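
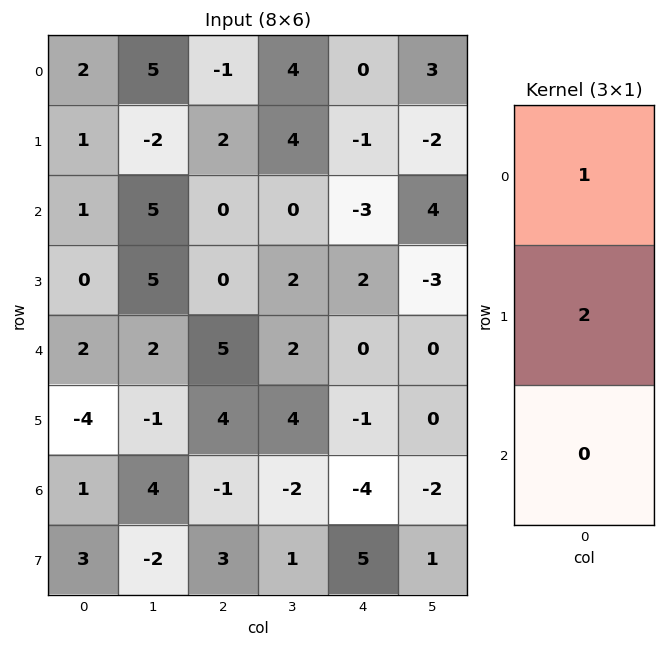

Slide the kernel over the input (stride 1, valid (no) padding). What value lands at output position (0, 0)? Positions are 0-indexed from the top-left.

The receptive field on the input at this output position is [2 / 1 / 1]. Elementwise product with the kernel and sum: 2·1 + 1·2.

4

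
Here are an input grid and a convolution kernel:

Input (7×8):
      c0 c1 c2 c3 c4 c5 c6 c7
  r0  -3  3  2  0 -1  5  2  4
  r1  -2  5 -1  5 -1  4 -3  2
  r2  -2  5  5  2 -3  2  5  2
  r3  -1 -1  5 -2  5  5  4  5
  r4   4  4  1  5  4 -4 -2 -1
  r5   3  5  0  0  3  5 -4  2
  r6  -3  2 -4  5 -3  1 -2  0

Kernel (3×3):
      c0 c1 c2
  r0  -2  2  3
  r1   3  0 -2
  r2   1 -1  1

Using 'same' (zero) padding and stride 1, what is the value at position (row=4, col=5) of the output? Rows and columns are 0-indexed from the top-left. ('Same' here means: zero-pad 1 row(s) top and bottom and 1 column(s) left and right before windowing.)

22

The receptive field on the zero-padded input at this output position is [5 5 4 / 4 -4 -2 / 3 5 -4]. Elementwise product with the kernel and sum: 5·-2 + 5·2 + 4·3 + 4·3 + -2·-2 + 3·1 + 5·-1 + -4·1.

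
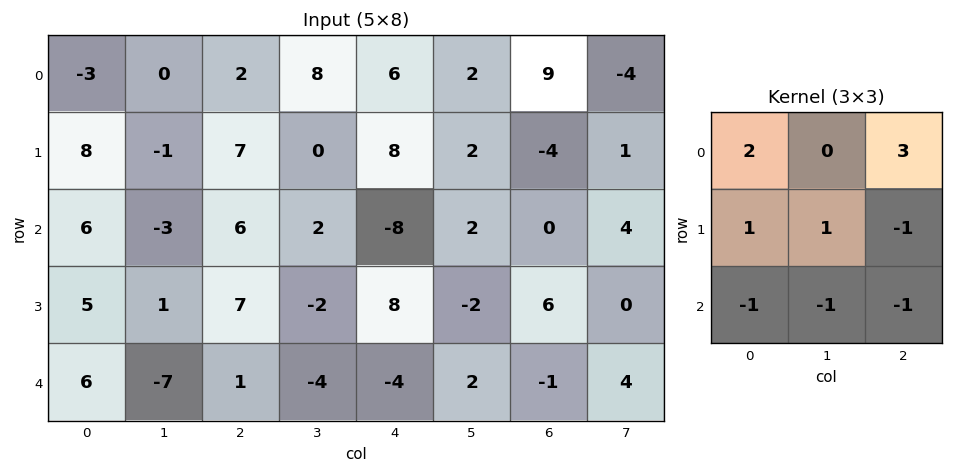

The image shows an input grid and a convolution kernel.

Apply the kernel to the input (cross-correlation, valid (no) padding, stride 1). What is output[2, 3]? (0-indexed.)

The receptive field on the input at this output position is [2 -8 2 / -2 8 -2 / -4 -4 2]. Elementwise product with the kernel and sum: 2·2 + 2·3 + -2·1 + 8·1 + -2·-1 + -4·-1 + -4·-1 + 2·-1.

24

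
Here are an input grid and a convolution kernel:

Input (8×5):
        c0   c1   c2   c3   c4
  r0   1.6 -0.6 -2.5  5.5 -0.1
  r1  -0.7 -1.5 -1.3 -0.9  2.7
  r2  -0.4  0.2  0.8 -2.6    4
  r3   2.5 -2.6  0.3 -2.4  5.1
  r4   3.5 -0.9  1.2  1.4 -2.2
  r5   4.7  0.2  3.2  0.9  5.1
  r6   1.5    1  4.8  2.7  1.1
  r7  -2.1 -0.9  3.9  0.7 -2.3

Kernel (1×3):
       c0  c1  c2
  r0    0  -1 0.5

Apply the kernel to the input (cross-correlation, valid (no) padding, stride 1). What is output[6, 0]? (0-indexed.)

1.4

The receptive field on the input at this output position is [1.5 1 4.8]. Elementwise product with the kernel and sum: 1·-1 + 4.8·0.5.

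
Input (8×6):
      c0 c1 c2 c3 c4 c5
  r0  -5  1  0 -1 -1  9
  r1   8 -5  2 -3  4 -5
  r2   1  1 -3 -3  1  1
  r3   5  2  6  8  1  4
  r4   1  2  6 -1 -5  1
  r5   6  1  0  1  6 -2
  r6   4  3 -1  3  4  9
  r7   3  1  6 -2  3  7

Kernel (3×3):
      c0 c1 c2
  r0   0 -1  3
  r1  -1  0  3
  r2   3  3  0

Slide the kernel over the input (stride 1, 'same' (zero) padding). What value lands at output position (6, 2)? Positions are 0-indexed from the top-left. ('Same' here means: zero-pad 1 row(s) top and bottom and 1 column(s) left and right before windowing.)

The receptive field on the zero-padded input at this output position is [1 0 1 / 3 -1 3 / 1 6 -2]. Elementwise product with the kernel and sum: 0·-1 + 1·3 + 3·-1 + 3·3 + 1·3 + 6·3.

30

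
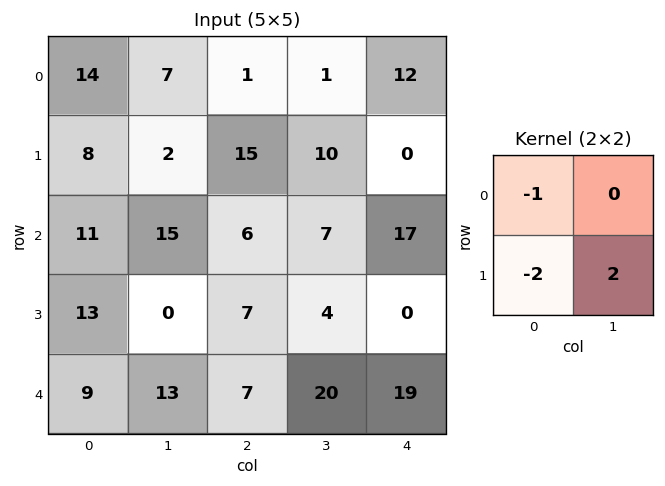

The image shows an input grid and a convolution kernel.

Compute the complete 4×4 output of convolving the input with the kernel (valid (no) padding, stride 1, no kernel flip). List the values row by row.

-26 19 -11 -21
0 -20 -13 10
-37 -1 -12 -15
-5 -12 19 -6

Output[0,0]: The receptive field on the input at this output position is [14 7 / 8 2]. Elementwise product with the kernel and sum: 14·-1 + 8·-2 + 2·2.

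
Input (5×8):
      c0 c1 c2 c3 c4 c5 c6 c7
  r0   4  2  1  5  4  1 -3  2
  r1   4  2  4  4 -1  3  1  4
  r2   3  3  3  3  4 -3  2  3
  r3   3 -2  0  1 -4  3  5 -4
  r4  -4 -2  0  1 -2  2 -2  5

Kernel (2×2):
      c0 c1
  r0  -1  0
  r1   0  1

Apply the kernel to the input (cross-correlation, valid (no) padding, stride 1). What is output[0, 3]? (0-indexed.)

-6

The receptive field on the input at this output position is [5 4 / 4 -1]. Elementwise product with the kernel and sum: 5·-1 + -1·1.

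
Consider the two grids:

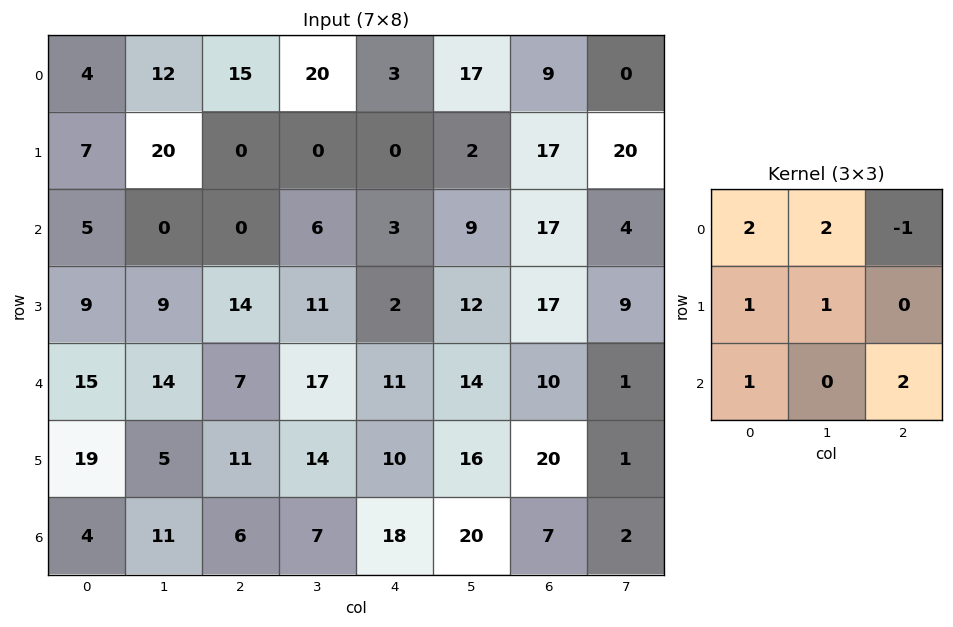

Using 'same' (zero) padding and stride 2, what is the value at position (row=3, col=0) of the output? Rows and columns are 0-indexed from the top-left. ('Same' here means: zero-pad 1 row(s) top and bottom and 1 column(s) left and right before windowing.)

37

The receptive field on the zero-padded input at this output position is [0 19 5 / 0 4 11 / 0 0 0]. Elementwise product with the kernel and sum: 0·2 + 19·2 + 5·-1 + 0·1 + 4·1 + 0·1 + 0·2.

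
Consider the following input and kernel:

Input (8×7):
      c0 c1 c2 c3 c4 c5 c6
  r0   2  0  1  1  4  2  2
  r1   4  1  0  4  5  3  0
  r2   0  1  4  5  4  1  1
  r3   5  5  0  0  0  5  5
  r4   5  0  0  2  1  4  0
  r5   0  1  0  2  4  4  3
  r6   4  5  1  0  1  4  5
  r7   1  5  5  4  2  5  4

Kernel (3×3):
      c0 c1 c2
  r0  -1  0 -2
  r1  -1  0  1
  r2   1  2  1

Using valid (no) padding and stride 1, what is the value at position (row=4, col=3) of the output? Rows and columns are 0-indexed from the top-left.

The receptive field on the input at this output position is [2 1 4 / 2 4 4 / 0 1 4]. Elementwise product with the kernel and sum: 2·-1 + 4·-2 + 2·-1 + 4·1 + 0·1 + 1·2 + 4·1.

-2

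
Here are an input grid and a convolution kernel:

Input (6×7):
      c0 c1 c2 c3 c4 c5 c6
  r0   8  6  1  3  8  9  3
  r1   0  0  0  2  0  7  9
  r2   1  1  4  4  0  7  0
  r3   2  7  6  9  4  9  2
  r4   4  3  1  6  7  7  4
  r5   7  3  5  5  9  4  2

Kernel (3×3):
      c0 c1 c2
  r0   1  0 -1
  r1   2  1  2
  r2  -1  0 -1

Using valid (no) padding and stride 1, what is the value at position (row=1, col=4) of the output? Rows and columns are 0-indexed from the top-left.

-8

The receptive field on the input at this output position is [0 7 9 / 0 7 0 / 4 9 2]. Elementwise product with the kernel and sum: 0·1 + 9·-1 + 0·2 + 7·1 + 0·2 + 4·-1 + 2·-1.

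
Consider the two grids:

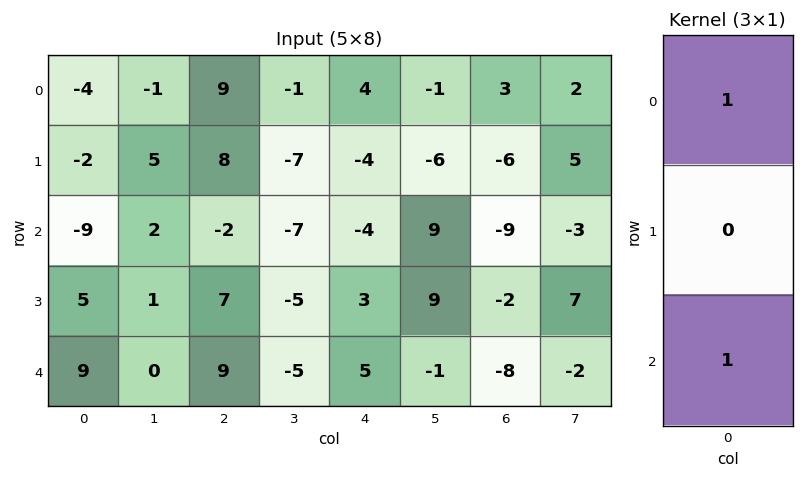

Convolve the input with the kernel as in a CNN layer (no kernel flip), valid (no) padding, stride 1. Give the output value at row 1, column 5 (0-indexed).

The receptive field on the input at this output position is [-6 / 9 / 9]. Elementwise product with the kernel and sum: -6·1 + 9·1.

3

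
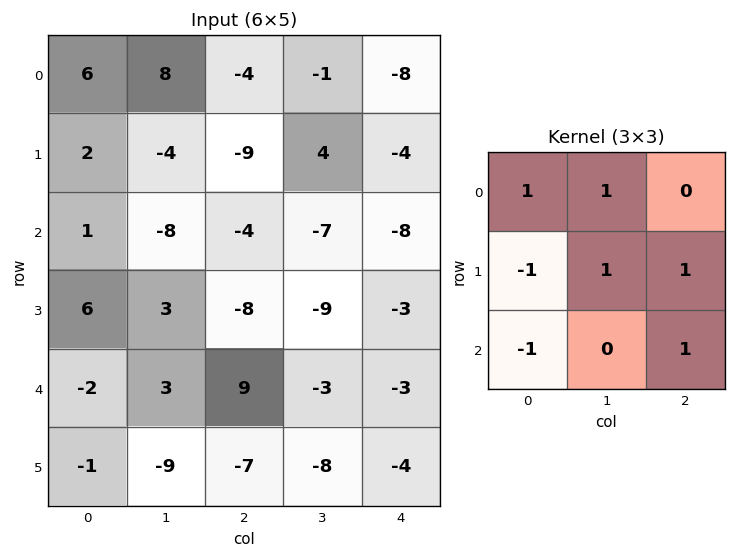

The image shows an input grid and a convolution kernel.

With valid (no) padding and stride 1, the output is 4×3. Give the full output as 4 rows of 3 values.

Output[0,0]: The receptive field on the input at this output position is [6 8 -4 / 2 -4 -9 / 1 -8 -4]. Elementwise product with the kernel and sum: 6·1 + 8·1 + 2·-1 + -4·1 + -9·1 + 1·-1 + -4·1.

-6 4 0
-29 -28 -11
-7 -38 -27
17 -1 -29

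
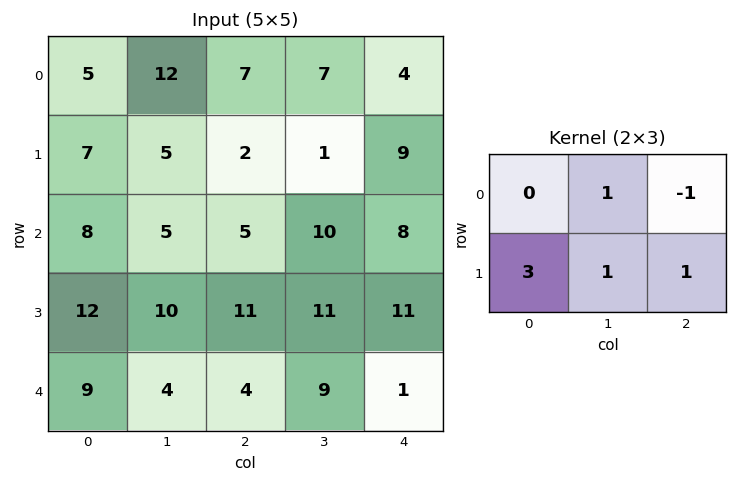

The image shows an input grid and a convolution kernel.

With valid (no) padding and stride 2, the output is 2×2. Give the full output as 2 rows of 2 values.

33 19
57 57

Output[0,0]: The receptive field on the input at this output position is [5 12 7 / 7 5 2]. Elementwise product with the kernel and sum: 12·1 + 7·-1 + 7·3 + 5·1 + 2·1.
Output[0,1]: The receptive field on the input at this output position is [7 7 4 / 2 1 9]. Elementwise product with the kernel and sum: 7·1 + 4·-1 + 2·3 + 1·1 + 9·1.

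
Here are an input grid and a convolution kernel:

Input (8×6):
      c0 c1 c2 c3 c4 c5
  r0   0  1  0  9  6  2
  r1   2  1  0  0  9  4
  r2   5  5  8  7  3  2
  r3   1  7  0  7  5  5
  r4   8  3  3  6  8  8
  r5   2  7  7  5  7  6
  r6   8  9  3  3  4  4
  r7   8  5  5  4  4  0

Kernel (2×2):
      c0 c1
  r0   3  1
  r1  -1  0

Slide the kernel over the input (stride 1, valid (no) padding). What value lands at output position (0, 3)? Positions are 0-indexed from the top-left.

33

The receptive field on the input at this output position is [9 6 / 0 9]. Elementwise product with the kernel and sum: 9·3 + 6·1 + 0·-1.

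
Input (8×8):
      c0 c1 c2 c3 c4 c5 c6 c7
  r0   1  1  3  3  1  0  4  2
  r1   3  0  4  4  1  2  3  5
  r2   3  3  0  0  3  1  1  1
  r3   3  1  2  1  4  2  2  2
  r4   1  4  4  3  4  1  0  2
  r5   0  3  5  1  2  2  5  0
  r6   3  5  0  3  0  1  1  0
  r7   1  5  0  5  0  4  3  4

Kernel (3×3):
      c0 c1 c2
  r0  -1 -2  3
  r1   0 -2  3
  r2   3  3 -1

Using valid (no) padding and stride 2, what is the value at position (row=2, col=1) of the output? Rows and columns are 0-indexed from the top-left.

15

The receptive field on the input at this output position is [4 3 4 / 5 1 2 / 0 3 0]. Elementwise product with the kernel and sum: 4·-1 + 3·-2 + 4·3 + 1·-2 + 2·3 + 0·3 + 3·3 + 0·-1.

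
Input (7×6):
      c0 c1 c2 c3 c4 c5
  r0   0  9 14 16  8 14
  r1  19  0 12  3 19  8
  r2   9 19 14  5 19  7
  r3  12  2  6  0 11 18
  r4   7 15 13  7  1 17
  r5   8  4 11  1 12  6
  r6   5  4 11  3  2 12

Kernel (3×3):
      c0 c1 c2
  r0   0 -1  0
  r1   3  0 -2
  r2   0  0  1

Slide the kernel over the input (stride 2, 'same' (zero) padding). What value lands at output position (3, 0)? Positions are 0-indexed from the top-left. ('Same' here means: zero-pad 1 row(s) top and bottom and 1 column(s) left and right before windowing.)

-16

The receptive field on the zero-padded input at this output position is [0 8 4 / 0 5 4 / 0 0 0]. Elementwise product with the kernel and sum: 8·-1 + 0·3 + 4·-2 + 0·1.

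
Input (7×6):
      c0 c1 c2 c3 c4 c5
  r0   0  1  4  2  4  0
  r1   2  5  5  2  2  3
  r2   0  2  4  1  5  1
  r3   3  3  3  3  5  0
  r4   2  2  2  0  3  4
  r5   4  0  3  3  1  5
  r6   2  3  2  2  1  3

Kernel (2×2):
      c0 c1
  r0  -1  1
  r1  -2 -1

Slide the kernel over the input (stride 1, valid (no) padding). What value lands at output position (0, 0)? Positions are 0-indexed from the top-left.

The receptive field on the input at this output position is [0 1 / 2 5]. Elementwise product with the kernel and sum: 0·-1 + 1·1 + 2·-2 + 5·-1.

-8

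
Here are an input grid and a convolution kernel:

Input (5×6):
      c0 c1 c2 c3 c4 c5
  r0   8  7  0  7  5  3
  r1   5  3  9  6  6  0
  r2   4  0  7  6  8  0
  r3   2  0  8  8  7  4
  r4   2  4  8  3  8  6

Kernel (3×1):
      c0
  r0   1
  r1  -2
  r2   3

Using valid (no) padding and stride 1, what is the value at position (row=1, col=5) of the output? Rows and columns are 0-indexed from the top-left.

The receptive field on the input at this output position is [0 / 0 / 4]. Elementwise product with the kernel and sum: 0·1 + 0·-2 + 4·3.

12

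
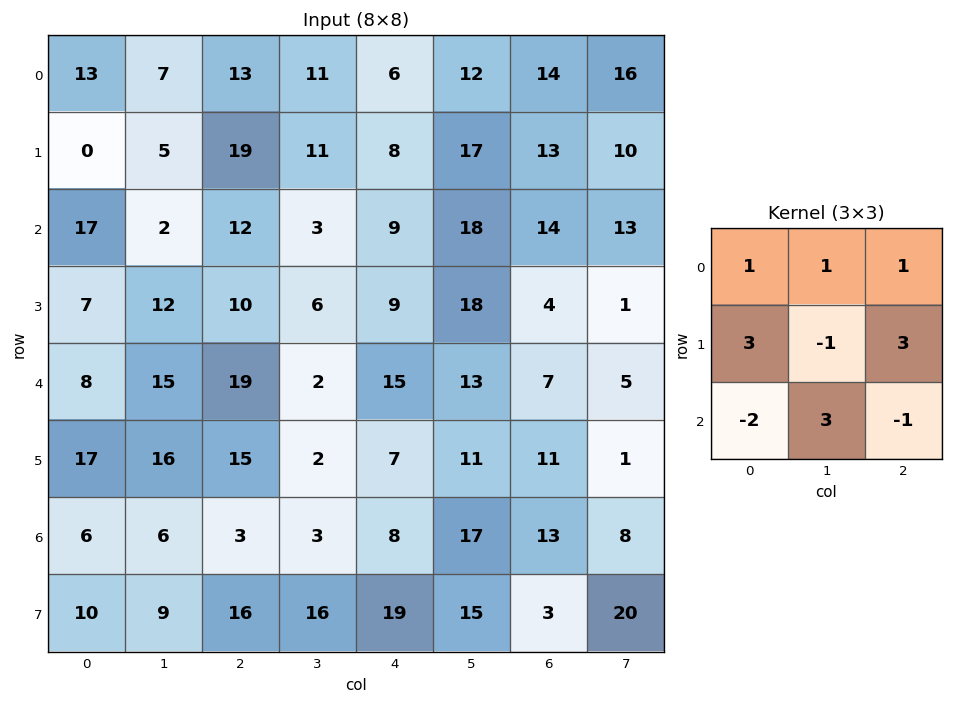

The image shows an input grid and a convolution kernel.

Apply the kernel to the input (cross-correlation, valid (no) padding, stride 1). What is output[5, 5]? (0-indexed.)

The receptive field on the input at this output position is [11 11 1 / 17 13 8 / 15 3 20]. Elementwise product with the kernel and sum: 11·1 + 11·1 + 1·1 + 17·3 + 13·-1 + 8·3 + 15·-2 + 3·3 + 20·-1.

44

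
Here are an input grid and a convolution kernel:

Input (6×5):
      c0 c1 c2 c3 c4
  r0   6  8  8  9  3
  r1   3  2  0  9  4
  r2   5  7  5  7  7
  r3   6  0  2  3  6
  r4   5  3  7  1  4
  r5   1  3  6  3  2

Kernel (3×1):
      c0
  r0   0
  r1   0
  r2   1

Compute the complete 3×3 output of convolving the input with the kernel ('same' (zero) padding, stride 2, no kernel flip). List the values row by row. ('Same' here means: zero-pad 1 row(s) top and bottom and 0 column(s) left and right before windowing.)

3 0 4
6 2 6
1 6 2

Output[0,0]: The receptive field on the zero-padded input at this output position is [0 / 6 / 3]. Elementwise product with the kernel and sum: 3·1.
Output[0,1]: The receptive field on the zero-padded input at this output position is [0 / 8 / 0]. Elementwise product with the kernel and sum: 0·1.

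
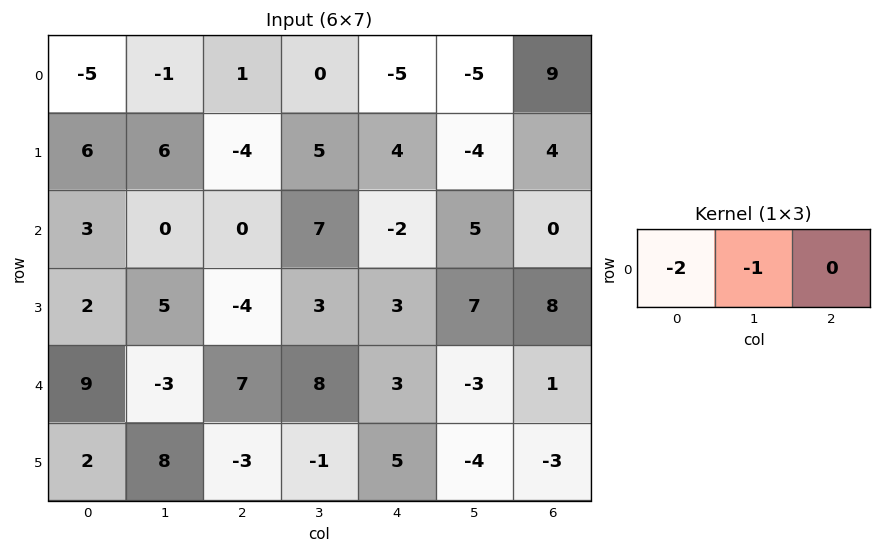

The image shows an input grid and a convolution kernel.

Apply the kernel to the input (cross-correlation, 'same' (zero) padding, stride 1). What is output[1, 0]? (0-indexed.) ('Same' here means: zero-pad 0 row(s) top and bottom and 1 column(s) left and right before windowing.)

The receptive field on the zero-padded input at this output position is [0 6 6]. Elementwise product with the kernel and sum: 0·-2 + 6·-1.

-6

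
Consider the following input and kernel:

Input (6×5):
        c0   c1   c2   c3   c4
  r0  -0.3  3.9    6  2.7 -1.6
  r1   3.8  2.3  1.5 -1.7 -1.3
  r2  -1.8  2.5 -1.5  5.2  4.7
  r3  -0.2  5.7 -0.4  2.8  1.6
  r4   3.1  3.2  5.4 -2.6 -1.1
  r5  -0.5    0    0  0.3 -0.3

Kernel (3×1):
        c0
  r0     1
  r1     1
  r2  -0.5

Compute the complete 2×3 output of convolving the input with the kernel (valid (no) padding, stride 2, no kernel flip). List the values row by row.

Output[0,0]: The receptive field on the input at this output position is [-0.3 / 3.8 / -1.8]. Elementwise product with the kernel and sum: -0.3·1 + 3.8·1 + -1.8·-0.5.

4.4 8.25 -5.25
-3.55 -4.6 6.85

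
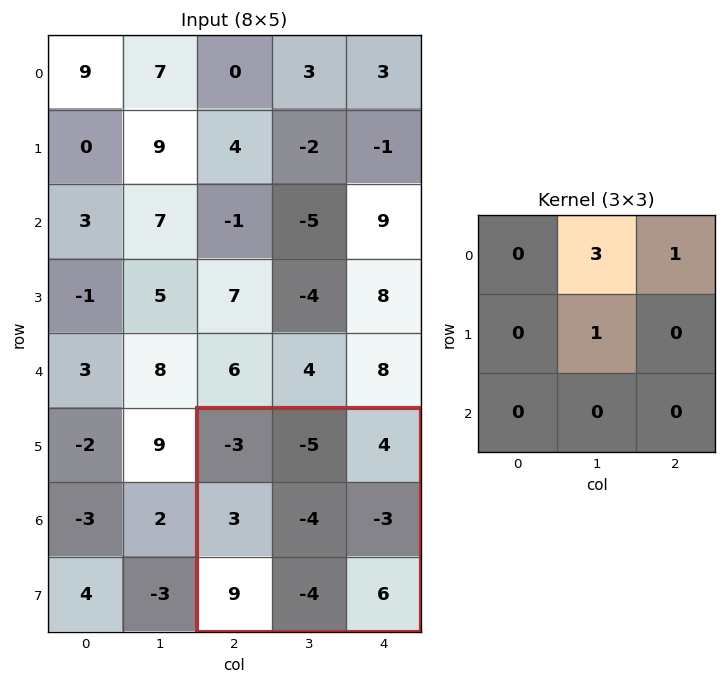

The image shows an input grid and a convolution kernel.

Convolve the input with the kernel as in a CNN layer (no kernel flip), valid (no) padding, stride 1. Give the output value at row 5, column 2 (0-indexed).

-15

The receptive field on the input at this output position is [-3 -5 4 / 3 -4 -3 / 9 -4 6]. Elementwise product with the kernel and sum: -5·3 + 4·1 + -4·1.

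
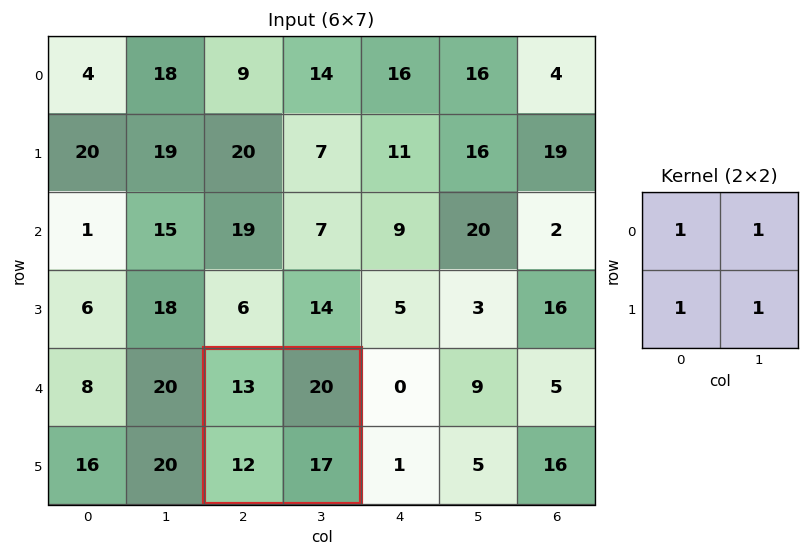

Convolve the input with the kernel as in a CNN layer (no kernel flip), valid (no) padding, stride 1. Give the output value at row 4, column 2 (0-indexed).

The receptive field on the input at this output position is [13 20 / 12 17]. Elementwise product with the kernel and sum: 13·1 + 20·1 + 12·1 + 17·1.

62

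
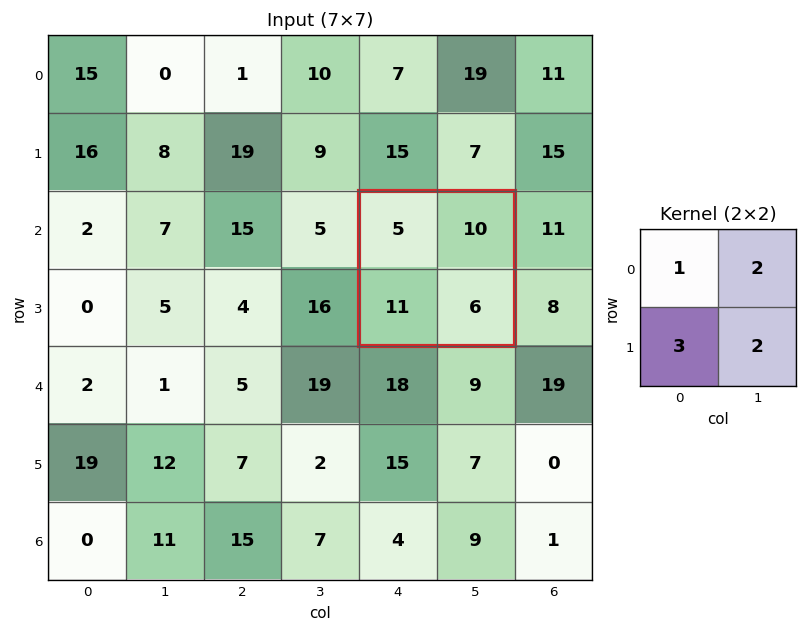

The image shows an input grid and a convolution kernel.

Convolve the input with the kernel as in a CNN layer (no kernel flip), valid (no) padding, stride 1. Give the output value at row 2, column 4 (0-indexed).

70

The receptive field on the input at this output position is [5 10 / 11 6]. Elementwise product with the kernel and sum: 5·1 + 10·2 + 11·3 + 6·2.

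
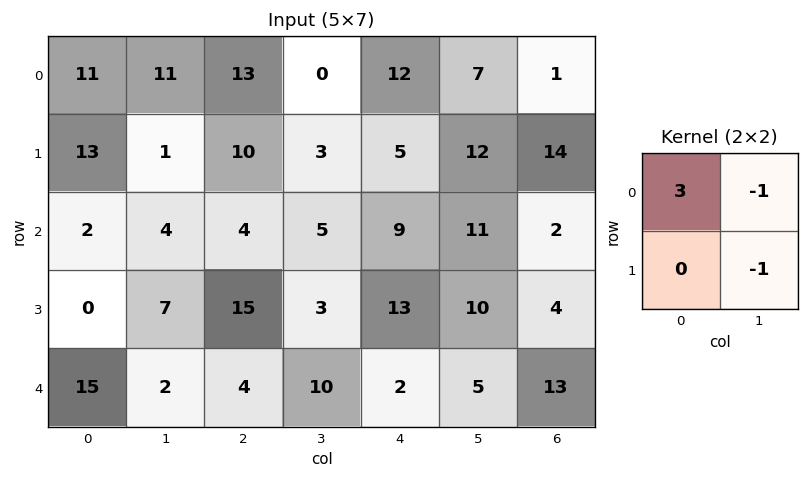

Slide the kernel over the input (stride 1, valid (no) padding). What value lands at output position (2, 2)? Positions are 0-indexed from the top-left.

The receptive field on the input at this output position is [4 5 / 15 3]. Elementwise product with the kernel and sum: 4·3 + 5·-1 + 3·-1.

4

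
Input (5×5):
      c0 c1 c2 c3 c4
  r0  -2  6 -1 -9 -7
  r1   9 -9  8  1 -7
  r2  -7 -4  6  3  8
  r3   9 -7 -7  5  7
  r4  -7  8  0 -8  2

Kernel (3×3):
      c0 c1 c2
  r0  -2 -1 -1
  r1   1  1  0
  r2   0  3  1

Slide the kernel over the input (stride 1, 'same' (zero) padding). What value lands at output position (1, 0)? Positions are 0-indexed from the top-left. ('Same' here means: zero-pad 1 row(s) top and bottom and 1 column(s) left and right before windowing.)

-20

The receptive field on the zero-padded input at this output position is [0 -2 6 / 0 9 -9 / 0 -7 -4]. Elementwise product with the kernel and sum: 0·-2 + -2·-1 + 6·-1 + 0·1 + 9·1 + -7·3 + -4·1.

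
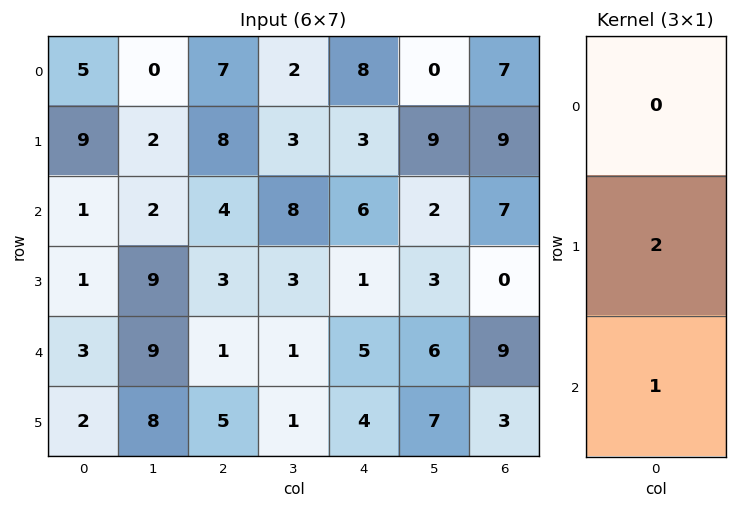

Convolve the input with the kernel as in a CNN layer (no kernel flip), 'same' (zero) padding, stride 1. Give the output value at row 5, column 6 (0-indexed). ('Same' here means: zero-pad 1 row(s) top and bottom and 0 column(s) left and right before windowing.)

The receptive field on the zero-padded input at this output position is [9 / 3 / 0]. Elementwise product with the kernel and sum: 3·2 + 0·1.

6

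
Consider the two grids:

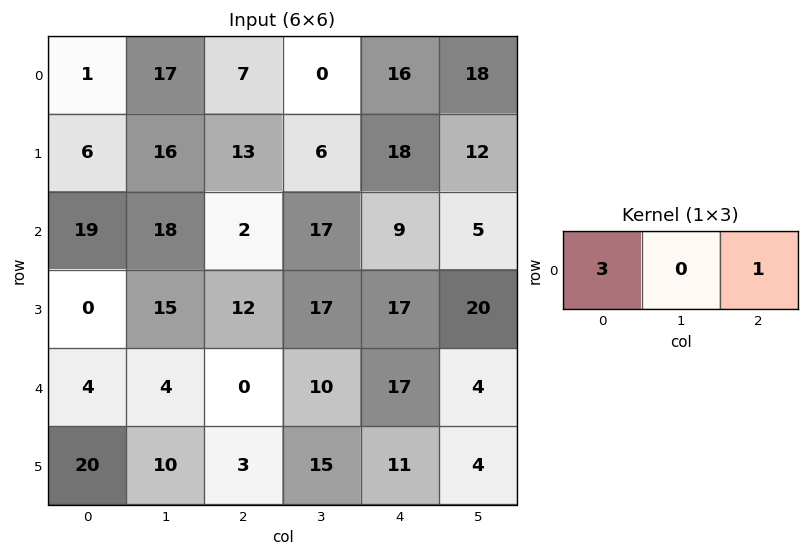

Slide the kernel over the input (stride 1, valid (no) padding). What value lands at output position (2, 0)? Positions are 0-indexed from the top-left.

The receptive field on the input at this output position is [19 18 2]. Elementwise product with the kernel and sum: 19·3 + 2·1.

59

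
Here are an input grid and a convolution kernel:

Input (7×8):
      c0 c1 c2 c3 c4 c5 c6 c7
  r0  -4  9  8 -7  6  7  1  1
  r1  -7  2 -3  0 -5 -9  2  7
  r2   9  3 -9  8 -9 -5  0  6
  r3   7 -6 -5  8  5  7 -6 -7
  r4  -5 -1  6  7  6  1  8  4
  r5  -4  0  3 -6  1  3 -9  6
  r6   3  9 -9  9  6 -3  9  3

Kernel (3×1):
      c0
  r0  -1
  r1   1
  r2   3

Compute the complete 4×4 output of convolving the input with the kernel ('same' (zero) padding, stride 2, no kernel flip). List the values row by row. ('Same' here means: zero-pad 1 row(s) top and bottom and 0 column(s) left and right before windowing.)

-25 -1 -9 7
37 -21 11 -20
-24 20 4 -13
7 -12 5 18

Output[0,0]: The receptive field on the zero-padded input at this output position is [0 / -4 / -7]. Elementwise product with the kernel and sum: 0·-1 + -4·1 + -7·3.
Output[0,1]: The receptive field on the zero-padded input at this output position is [0 / 8 / -3]. Elementwise product with the kernel and sum: 0·-1 + 8·1 + -3·3.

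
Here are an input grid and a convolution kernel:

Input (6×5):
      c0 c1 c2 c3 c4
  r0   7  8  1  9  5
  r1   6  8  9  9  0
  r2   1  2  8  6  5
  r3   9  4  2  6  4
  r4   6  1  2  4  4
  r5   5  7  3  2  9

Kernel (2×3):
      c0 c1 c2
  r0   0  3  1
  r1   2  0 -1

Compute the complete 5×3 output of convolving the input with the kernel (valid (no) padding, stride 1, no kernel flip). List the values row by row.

28 19 50
27 34 38
30 32 23
24 10 22
12 22 13

Output[0,0]: The receptive field on the input at this output position is [7 8 1 / 6 8 9]. Elementwise product with the kernel and sum: 8·3 + 1·1 + 6·2 + 9·-1.
Output[0,1]: The receptive field on the input at this output position is [8 1 9 / 8 9 9]. Elementwise product with the kernel and sum: 1·3 + 9·1 + 8·2 + 9·-1.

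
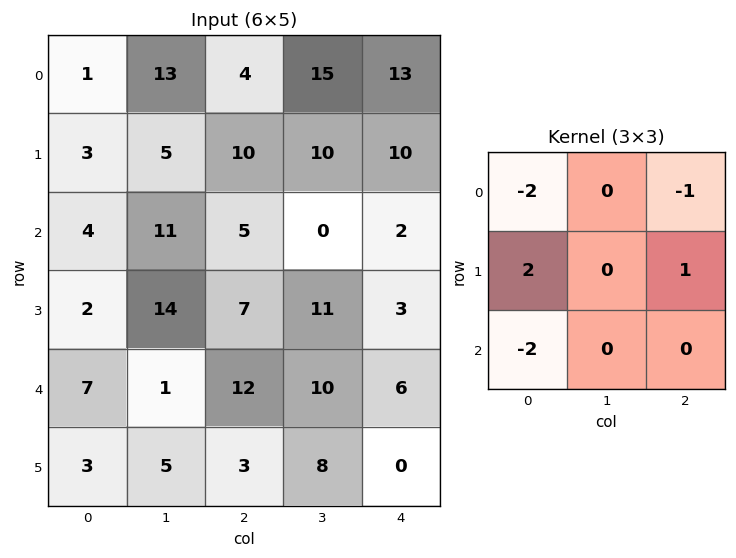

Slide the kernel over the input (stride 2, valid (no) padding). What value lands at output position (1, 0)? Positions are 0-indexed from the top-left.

-16

The receptive field on the input at this output position is [4 11 5 / 2 14 7 / 7 1 12]. Elementwise product with the kernel and sum: 4·-2 + 5·-1 + 2·2 + 7·1 + 7·-2.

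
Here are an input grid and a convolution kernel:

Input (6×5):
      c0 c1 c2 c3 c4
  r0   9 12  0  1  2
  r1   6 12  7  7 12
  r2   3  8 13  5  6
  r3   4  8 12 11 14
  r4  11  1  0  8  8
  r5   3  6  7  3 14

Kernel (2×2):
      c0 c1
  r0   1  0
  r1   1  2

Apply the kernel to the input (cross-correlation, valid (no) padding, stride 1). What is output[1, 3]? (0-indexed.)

24

The receptive field on the input at this output position is [7 12 / 5 6]. Elementwise product with the kernel and sum: 7·1 + 5·1 + 6·2.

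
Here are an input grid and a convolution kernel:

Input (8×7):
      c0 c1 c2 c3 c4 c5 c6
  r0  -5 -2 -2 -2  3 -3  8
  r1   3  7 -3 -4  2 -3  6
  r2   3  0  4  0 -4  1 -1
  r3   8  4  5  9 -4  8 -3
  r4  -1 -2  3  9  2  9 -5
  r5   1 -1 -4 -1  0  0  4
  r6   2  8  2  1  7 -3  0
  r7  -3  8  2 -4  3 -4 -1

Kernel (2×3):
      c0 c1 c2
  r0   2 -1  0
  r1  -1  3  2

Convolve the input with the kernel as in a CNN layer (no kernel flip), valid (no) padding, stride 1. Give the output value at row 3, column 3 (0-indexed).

The receptive field on the input at this output position is [9 -4 8 / 9 2 9]. Elementwise product with the kernel and sum: 9·2 + -4·-1 + 9·-1 + 2·3 + 9·2.

37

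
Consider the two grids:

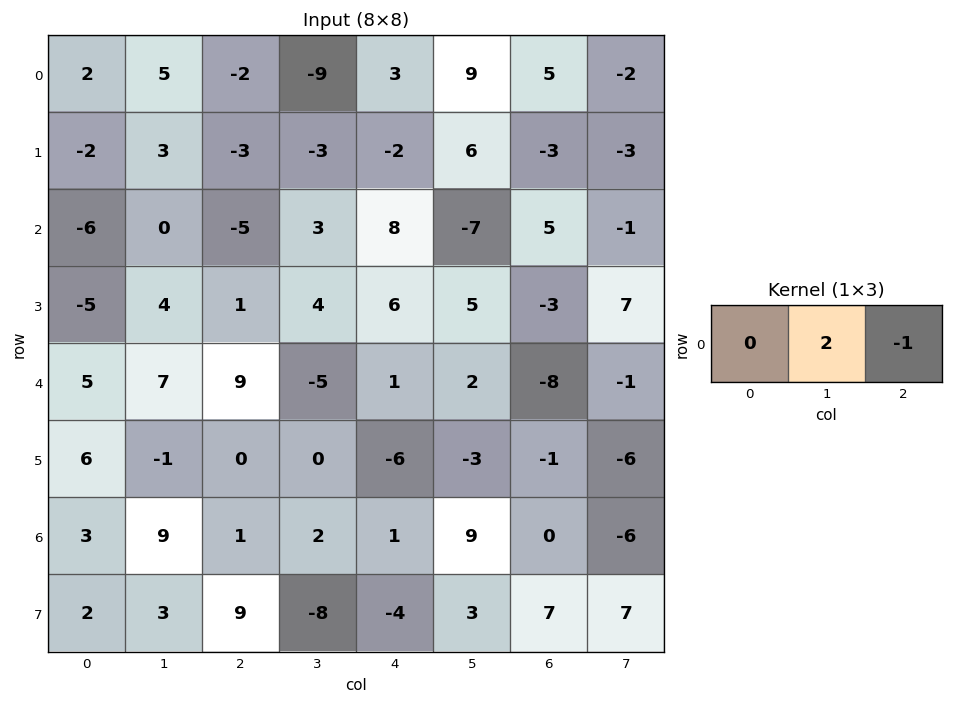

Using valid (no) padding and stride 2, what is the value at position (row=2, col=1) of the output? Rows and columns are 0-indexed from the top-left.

-11

The receptive field on the input at this output position is [9 -5 1]. Elementwise product with the kernel and sum: -5·2 + 1·-1.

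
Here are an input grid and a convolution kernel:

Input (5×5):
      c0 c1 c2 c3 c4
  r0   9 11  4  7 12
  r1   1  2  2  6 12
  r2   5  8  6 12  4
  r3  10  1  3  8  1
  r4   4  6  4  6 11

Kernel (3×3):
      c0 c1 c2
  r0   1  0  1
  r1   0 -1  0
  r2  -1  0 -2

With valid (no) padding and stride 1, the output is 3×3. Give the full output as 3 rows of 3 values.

-6 -16 -4
-21 -15 -3
-2 -1 -24

Output[0,0]: The receptive field on the input at this output position is [9 11 4 / 1 2 2 / 5 8 6]. Elementwise product with the kernel and sum: 9·1 + 4·1 + 2·-1 + 5·-1 + 6·-2.
Output[0,1]: The receptive field on the input at this output position is [11 4 7 / 2 2 6 / 8 6 12]. Elementwise product with the kernel and sum: 11·1 + 7·1 + 2·-1 + 8·-1 + 12·-2.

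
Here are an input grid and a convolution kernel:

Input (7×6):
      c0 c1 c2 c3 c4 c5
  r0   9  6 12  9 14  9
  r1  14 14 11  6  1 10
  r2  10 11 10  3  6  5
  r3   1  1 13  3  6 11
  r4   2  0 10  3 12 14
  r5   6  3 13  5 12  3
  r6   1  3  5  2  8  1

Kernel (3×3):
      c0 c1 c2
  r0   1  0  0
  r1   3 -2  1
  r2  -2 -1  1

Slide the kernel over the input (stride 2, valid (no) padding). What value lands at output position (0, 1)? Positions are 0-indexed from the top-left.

17

The receptive field on the input at this output position is [12 9 14 / 11 6 1 / 10 3 6]. Elementwise product with the kernel and sum: 12·1 + 11·3 + 6·-2 + 1·1 + 10·-2 + 3·-1 + 6·1.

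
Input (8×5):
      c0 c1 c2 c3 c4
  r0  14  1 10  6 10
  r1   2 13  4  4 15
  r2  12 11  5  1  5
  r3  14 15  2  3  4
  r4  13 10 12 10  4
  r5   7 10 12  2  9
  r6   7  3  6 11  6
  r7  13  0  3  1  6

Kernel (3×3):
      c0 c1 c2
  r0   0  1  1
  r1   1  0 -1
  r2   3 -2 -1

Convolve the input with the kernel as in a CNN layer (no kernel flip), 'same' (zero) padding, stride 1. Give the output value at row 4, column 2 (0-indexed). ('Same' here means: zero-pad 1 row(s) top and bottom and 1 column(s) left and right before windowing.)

9

The receptive field on the zero-padded input at this output position is [15 2 3 / 10 12 10 / 10 12 2]. Elementwise product with the kernel and sum: 2·1 + 3·1 + 10·1 + 10·-1 + 10·3 + 12·-2 + 2·-1.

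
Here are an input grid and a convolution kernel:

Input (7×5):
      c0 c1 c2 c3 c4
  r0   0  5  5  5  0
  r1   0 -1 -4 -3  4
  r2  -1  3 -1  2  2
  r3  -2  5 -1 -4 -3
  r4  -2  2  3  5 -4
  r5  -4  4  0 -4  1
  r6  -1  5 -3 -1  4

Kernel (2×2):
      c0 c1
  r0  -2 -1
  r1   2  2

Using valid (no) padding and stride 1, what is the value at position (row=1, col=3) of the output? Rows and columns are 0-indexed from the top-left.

10

The receptive field on the input at this output position is [-3 4 / 2 2]. Elementwise product with the kernel and sum: -3·-2 + 4·-1 + 2·2 + 2·2.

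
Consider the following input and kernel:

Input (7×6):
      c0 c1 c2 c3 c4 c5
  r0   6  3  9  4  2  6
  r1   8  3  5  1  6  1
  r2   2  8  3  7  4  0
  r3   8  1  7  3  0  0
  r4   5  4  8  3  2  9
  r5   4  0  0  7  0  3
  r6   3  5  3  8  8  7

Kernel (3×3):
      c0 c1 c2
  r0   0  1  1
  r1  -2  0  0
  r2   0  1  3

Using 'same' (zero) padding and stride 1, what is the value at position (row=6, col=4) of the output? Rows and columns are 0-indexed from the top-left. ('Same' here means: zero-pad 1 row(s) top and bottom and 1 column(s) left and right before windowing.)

The receptive field on the zero-padded input at this output position is [7 0 3 / 8 8 7 / 0 0 0]. Elementwise product with the kernel and sum: 0·1 + 3·1 + 8·-2 + 0·1 + 0·3.

-13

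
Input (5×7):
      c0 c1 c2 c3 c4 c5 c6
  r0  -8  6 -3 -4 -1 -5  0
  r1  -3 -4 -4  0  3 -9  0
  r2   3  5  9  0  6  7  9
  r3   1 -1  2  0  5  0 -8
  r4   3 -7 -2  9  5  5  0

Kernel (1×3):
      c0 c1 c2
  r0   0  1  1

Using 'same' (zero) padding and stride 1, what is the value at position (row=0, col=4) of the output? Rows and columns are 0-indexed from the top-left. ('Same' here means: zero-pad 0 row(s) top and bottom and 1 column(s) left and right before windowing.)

-6

The receptive field on the zero-padded input at this output position is [-4 -1 -5]. Elementwise product with the kernel and sum: -1·1 + -5·1.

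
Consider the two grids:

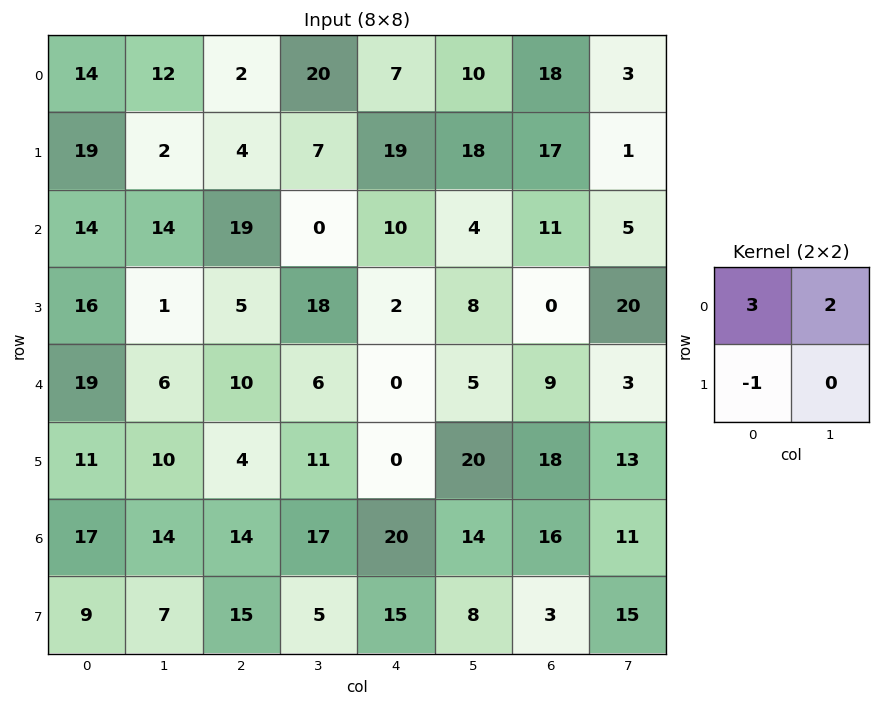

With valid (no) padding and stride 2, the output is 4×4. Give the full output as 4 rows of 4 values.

Output[0,0]: The receptive field on the input at this output position is [14 12 / 19 2]. Elementwise product with the kernel and sum: 14·3 + 12·2 + 19·-1.

47 42 22 43
54 52 36 43
58 38 10 15
70 61 73 67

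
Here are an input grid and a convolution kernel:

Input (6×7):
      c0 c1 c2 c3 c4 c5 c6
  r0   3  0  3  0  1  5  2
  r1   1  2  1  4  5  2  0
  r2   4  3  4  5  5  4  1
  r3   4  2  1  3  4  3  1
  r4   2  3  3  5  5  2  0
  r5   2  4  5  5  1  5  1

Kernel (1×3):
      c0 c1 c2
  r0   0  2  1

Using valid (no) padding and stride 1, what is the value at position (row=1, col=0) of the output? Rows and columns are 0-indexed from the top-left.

5

The receptive field on the input at this output position is [1 2 1]. Elementwise product with the kernel and sum: 2·2 + 1·1.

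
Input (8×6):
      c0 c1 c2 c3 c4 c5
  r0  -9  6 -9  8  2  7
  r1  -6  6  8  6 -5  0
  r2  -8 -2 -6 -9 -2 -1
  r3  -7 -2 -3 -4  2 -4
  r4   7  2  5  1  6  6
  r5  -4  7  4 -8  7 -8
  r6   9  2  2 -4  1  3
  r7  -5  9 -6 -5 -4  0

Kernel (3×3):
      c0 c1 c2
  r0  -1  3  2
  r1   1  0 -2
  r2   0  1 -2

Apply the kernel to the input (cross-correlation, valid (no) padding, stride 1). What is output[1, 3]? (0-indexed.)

-18

The receptive field on the input at this output position is [6 -5 0 / -9 -2 -1 / -4 2 -4]. Elementwise product with the kernel and sum: 6·-1 + -5·3 + 0·2 + -9·1 + -1·-2 + 2·1 + -4·-2.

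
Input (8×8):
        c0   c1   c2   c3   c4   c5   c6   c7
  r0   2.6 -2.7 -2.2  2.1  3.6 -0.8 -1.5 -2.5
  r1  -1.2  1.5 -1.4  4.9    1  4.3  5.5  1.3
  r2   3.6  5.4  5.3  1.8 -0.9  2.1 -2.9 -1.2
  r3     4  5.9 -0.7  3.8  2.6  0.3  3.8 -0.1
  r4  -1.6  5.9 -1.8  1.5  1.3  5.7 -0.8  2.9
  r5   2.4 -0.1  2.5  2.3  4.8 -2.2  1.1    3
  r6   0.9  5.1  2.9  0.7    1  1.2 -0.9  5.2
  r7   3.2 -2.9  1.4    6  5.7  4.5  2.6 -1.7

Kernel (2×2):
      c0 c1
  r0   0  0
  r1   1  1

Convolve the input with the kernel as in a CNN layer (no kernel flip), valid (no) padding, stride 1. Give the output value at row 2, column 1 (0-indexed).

The receptive field on the input at this output position is [5.4 5.3 / 5.9 -0.7]. Elementwise product with the kernel and sum: 5.9·1 + -0.7·1.

5.2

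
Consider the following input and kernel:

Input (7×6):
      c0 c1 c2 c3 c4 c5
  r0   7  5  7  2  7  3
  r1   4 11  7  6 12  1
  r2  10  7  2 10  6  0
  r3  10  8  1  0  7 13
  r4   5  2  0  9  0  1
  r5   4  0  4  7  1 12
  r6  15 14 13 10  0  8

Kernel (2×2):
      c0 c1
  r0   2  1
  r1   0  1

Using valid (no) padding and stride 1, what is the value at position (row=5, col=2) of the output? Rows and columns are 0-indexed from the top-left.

25

The receptive field on the input at this output position is [4 7 / 13 10]. Elementwise product with the kernel and sum: 4·2 + 7·1 + 10·1.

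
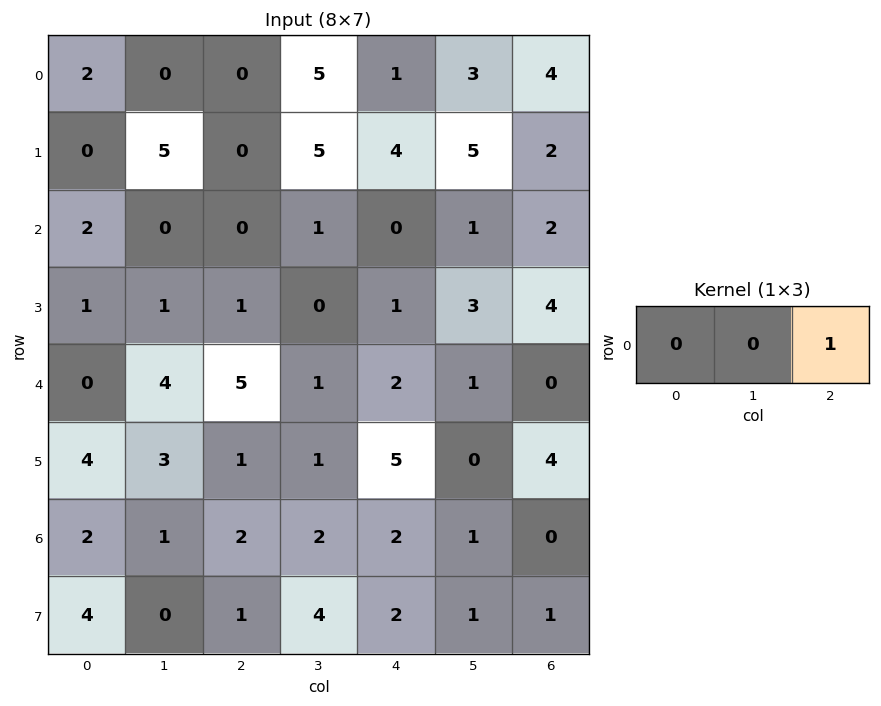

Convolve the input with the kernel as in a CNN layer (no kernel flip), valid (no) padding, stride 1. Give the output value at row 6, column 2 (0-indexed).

The receptive field on the input at this output position is [2 2 2]. Elementwise product with the kernel and sum: 2·1.

2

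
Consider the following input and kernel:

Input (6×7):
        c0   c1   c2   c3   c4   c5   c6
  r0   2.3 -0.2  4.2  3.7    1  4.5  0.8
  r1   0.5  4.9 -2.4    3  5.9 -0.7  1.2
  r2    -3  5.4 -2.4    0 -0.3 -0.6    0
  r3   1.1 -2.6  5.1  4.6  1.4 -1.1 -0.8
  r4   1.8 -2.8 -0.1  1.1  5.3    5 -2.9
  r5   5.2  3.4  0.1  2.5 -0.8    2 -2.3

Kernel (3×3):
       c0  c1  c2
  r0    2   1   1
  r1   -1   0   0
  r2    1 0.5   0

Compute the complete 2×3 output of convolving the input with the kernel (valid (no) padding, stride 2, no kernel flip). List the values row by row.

7.8 13.1 0.8
-3.7 -9.75 5.2

Output[0,0]: The receptive field on the input at this output position is [2.3 -0.2 4.2 / 0.5 4.9 -2.4 / -3 5.4 -2.4]. Elementwise product with the kernel and sum: 2.3·2 + -0.2·1 + 4.2·1 + 0.5·-1 + -3·1 + 5.4·0.5.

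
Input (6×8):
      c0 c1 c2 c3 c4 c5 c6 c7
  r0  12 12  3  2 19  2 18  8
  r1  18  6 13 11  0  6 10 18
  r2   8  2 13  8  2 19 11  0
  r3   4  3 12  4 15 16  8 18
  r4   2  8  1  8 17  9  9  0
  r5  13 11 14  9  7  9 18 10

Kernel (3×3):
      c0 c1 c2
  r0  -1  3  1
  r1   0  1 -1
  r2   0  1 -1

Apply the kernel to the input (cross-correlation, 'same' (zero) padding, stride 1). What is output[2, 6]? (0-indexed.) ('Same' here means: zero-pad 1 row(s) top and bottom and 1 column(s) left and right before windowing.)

43

The receptive field on the zero-padded input at this output position is [6 10 18 / 19 11 0 / 16 8 18]. Elementwise product with the kernel and sum: 6·-1 + 10·3 + 18·1 + 11·1 + 0·-1 + 8·1 + 18·-1.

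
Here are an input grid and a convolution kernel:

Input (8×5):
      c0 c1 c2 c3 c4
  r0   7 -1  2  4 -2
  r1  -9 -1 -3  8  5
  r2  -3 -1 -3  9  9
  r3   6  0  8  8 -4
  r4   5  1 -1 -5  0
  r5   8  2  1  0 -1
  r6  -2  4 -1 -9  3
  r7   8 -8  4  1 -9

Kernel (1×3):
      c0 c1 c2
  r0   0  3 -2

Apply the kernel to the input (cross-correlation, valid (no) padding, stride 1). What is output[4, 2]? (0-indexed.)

The receptive field on the input at this output position is [-1 -5 0]. Elementwise product with the kernel and sum: -5·3 + 0·-2.

-15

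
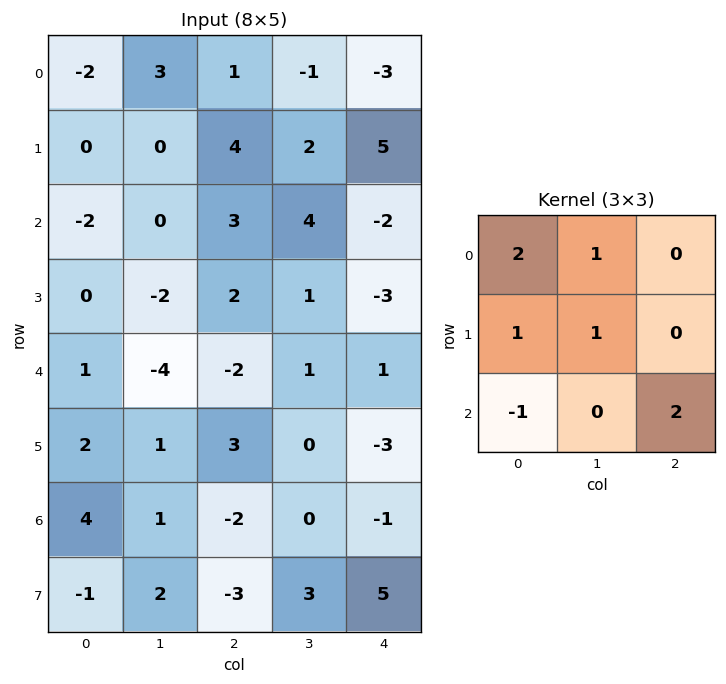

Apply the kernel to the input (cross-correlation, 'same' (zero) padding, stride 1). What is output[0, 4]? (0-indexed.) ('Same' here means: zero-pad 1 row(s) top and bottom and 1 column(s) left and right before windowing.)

-6

The receptive field on the zero-padded input at this output position is [0 0 0 / -1 -3 0 / 2 5 0]. Elementwise product with the kernel and sum: 0·2 + 0·1 + -1·1 + -3·1 + 2·-1 + 0·2.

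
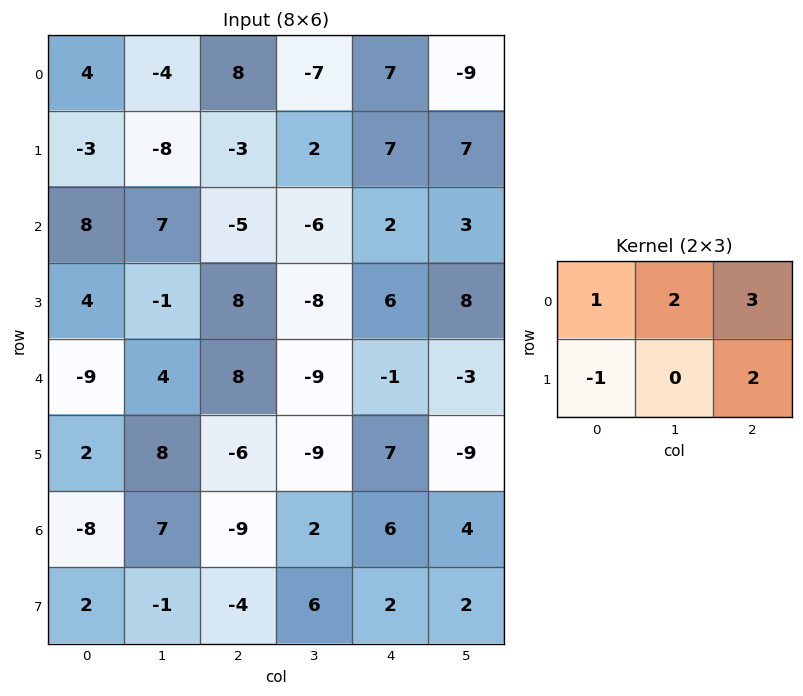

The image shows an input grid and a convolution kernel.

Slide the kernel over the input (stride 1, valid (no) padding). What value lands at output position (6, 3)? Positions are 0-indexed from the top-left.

24

The receptive field on the input at this output position is [2 6 4 / 6 2 2]. Elementwise product with the kernel and sum: 2·1 + 6·2 + 4·3 + 6·-1 + 2·2.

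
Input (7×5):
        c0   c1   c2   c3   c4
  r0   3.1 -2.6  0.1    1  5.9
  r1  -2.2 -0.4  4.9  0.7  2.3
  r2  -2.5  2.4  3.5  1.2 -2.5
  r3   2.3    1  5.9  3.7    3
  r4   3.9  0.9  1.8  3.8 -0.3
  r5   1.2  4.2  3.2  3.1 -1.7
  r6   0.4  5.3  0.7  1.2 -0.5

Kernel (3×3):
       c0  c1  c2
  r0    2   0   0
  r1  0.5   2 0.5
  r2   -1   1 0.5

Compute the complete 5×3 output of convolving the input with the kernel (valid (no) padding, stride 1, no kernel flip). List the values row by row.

Output[0,0]: The receptive field on the input at this output position is [3.1 -2.6 0.1 / -2.2 -0.4 4.9 / -2.5 2.4 3.5]. Elementwise product with the kernel and sum: 3.1·2 + -2.2·0.5 + -0.4·2 + 4.9·0.5 + -2.5·-1 + 2.4·1 + 3.5·0.5.
Output[0,1]: The receptive field on the input at this output position is [-2.6 0.1 1 / -0.4 4.9 0.7 / 2.4 3.5 1.2]. Elementwise product with the kernel and sum: -2.6·2 + -0.4·0.5 + 4.9·2 + 0.7·0.5 + 2.4·-1 + 3.5·1 + 1.2·0.5.

13.4 6.45 1.65
2.55 14.75 12
-1 21.75 20.7
13.85 8.5 19.2
23.65 7.85 10.8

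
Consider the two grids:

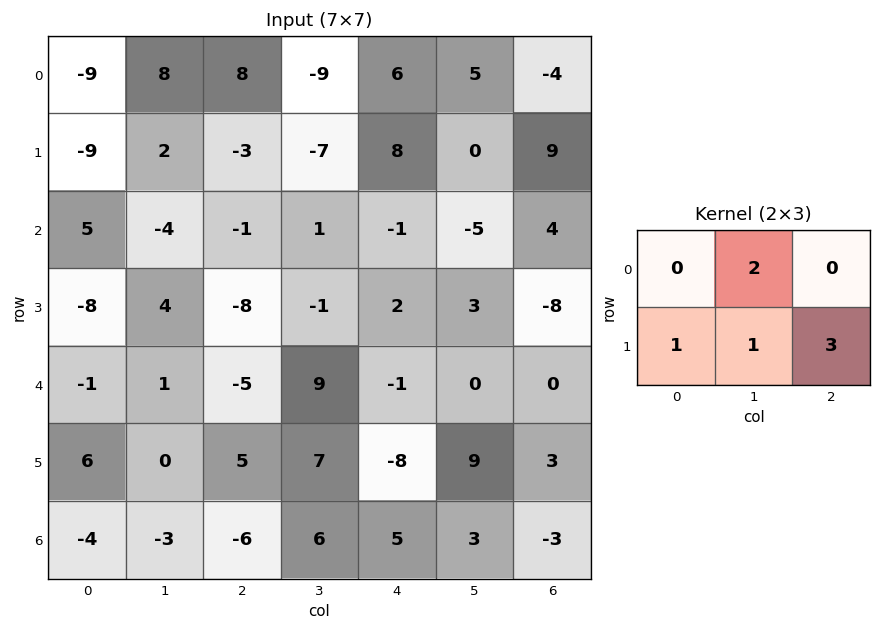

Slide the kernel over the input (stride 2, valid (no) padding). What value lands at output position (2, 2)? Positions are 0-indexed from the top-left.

10

The receptive field on the input at this output position is [-1 0 0 / -8 9 3]. Elementwise product with the kernel and sum: 0·2 + -8·1 + 9·1 + 3·3.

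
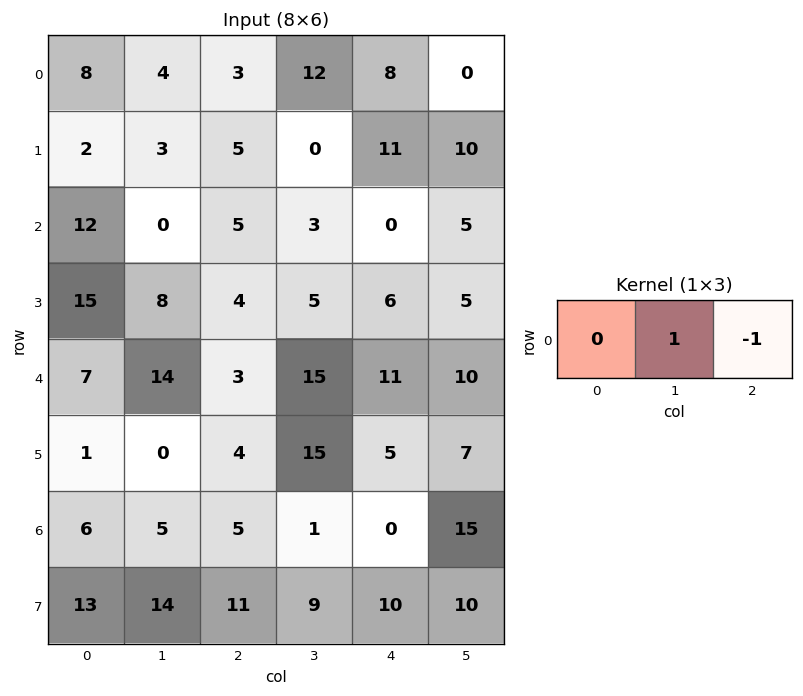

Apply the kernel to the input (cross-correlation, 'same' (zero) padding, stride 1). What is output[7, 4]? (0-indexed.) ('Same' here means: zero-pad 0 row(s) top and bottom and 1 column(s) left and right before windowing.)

0

The receptive field on the zero-padded input at this output position is [9 10 10]. Elementwise product with the kernel and sum: 10·1 + 10·-1.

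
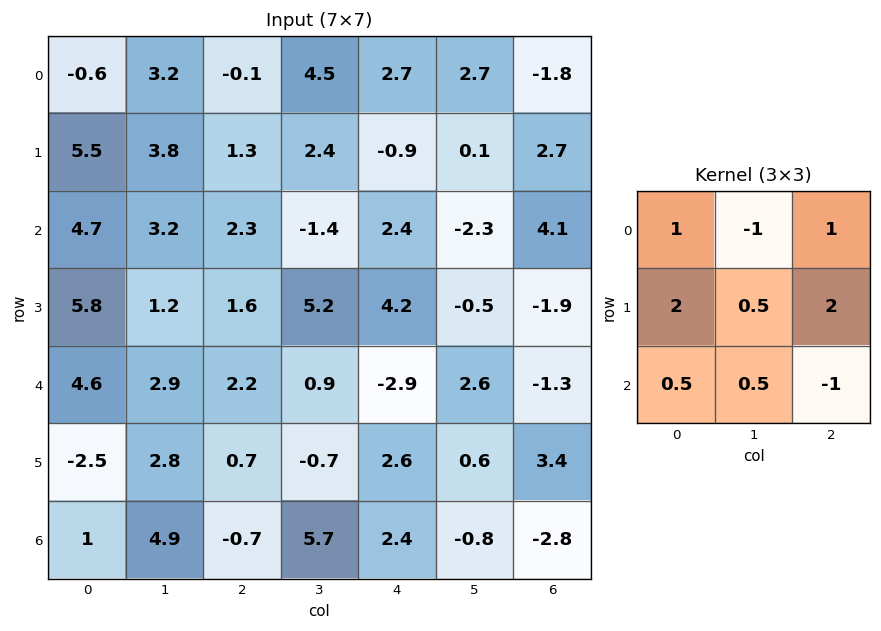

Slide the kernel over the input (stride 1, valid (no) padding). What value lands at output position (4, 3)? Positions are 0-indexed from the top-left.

The receptive field on the input at this output position is [0.9 -2.9 2.6 / -0.7 2.6 0.6 / 5.7 2.4 -0.8]. Elementwise product with the kernel and sum: 0.9·1 + -2.9·-1 + 2.6·1 + -0.7·2 + 2.6·0.5 + 0.6·2 + 5.7·0.5 + 2.4·0.5 + -0.8·-1.

12.35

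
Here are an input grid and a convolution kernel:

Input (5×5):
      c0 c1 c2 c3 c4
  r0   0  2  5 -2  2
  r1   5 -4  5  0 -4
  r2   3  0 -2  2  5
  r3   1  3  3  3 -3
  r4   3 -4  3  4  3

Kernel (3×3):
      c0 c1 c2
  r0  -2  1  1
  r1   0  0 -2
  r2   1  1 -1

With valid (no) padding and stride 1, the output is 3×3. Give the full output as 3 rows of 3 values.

2 -5 -7
-4 12 -15
-18 -11 21

Output[0,0]: The receptive field on the input at this output position is [0 2 5 / 5 -4 5 / 3 0 -2]. Elementwise product with the kernel and sum: 0·-2 + 2·1 + 5·1 + 5·-2 + 3·1 + 0·1 + -2·-1.
Output[0,1]: The receptive field on the input at this output position is [2 5 -2 / -4 5 0 / 0 -2 2]. Elementwise product with the kernel and sum: 2·-2 + 5·1 + -2·1 + 0·-2 + 0·1 + -2·1 + 2·-1.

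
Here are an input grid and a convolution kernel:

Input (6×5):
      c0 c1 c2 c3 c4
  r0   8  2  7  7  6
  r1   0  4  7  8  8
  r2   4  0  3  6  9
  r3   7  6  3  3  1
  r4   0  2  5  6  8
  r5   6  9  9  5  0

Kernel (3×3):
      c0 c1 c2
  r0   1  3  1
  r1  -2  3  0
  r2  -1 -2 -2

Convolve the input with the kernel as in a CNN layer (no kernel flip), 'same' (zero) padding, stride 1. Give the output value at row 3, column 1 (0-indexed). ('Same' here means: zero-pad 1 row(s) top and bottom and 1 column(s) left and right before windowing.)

-3

The receptive field on the zero-padded input at this output position is [4 0 3 / 7 6 3 / 0 2 5]. Elementwise product with the kernel and sum: 4·1 + 0·3 + 3·1 + 7·-2 + 6·3 + 0·-1 + 2·-2 + 5·-2.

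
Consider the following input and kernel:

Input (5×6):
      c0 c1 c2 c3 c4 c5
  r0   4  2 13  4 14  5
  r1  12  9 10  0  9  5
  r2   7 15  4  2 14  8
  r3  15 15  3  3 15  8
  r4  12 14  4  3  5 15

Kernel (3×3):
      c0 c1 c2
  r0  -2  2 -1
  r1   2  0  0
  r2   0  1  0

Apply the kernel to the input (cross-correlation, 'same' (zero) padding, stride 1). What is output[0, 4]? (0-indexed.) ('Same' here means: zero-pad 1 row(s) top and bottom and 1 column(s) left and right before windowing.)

17

The receptive field on the zero-padded input at this output position is [0 0 0 / 4 14 5 / 0 9 5]. Elementwise product with the kernel and sum: 0·-2 + 0·2 + 0·-1 + 4·2 + 9·1.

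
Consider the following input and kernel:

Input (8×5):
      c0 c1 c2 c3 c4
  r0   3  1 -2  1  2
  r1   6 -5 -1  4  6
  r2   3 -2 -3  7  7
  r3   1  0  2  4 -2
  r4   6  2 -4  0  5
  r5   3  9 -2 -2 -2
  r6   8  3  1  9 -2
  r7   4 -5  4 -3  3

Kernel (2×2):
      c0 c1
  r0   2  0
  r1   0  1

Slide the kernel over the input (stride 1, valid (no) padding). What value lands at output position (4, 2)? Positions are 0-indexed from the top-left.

The receptive field on the input at this output position is [-4 0 / -2 -2]. Elementwise product with the kernel and sum: -4·2 + -2·1.

-10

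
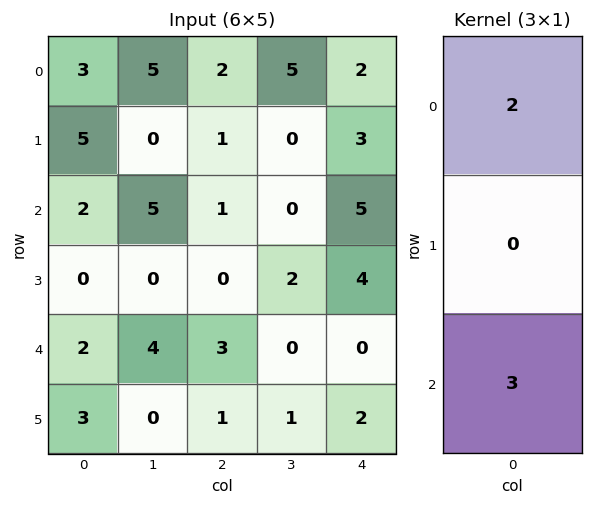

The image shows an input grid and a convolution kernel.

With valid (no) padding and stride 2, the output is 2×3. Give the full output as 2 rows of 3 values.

Output[0,0]: The receptive field on the input at this output position is [3 / 5 / 2]. Elementwise product with the kernel and sum: 3·2 + 2·3.
Output[0,1]: The receptive field on the input at this output position is [2 / 1 / 1]. Elementwise product with the kernel and sum: 2·2 + 1·3.

12 7 19
10 11 10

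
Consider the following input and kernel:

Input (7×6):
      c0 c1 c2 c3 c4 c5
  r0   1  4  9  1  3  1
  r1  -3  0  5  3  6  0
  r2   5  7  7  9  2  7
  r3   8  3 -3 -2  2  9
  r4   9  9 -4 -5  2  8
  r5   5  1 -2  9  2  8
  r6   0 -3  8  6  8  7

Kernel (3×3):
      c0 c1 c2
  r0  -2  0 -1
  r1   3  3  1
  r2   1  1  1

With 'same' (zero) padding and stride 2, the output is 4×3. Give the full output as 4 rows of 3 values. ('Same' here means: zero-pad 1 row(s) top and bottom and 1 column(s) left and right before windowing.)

4 48 22
33 46 43
39 14 13
-4 10 23

Output[0,0]: The receptive field on the zero-padded input at this output position is [0 0 0 / 0 1 4 / 0 -3 0]. Elementwise product with the kernel and sum: 0·-2 + 0·-1 + 0·3 + 1·3 + 4·1 + 0·1 + -3·1 + 0·1.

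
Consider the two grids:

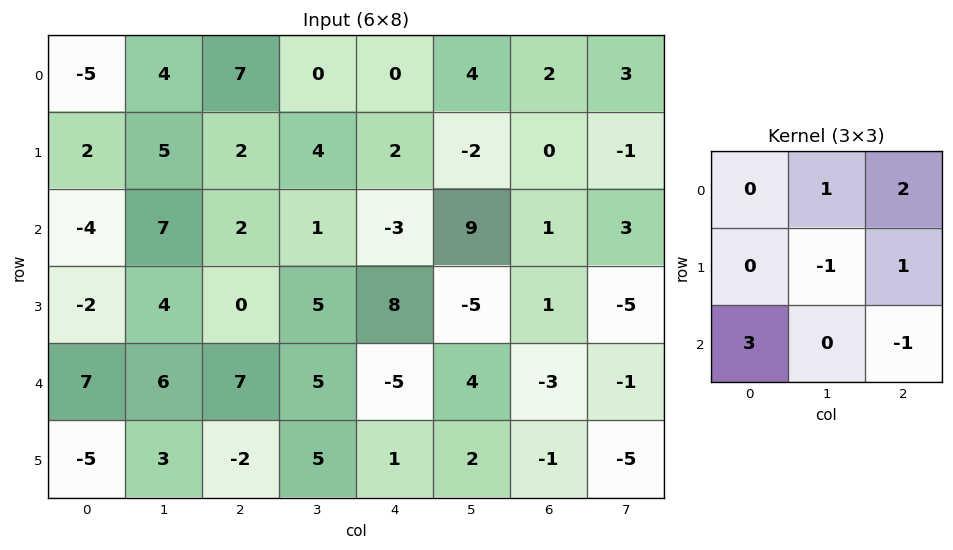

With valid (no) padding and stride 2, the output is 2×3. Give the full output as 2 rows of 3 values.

1 7 0
21 24 5

Output[0,0]: The receptive field on the input at this output position is [-5 4 7 / 2 5 2 / -4 7 2]. Elementwise product with the kernel and sum: 4·1 + 7·2 + 5·-1 + 2·1 + -4·3 + 2·-1.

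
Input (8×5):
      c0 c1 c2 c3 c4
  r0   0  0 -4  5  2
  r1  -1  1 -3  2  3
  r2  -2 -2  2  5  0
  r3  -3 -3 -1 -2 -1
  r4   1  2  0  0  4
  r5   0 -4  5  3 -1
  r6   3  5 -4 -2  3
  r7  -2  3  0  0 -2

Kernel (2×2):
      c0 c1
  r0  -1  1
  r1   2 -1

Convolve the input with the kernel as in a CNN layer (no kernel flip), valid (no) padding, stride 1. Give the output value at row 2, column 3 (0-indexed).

The receptive field on the input at this output position is [5 0 / -2 -1]. Elementwise product with the kernel and sum: 5·-1 + 0·1 + -2·2 + -1·-1.

-8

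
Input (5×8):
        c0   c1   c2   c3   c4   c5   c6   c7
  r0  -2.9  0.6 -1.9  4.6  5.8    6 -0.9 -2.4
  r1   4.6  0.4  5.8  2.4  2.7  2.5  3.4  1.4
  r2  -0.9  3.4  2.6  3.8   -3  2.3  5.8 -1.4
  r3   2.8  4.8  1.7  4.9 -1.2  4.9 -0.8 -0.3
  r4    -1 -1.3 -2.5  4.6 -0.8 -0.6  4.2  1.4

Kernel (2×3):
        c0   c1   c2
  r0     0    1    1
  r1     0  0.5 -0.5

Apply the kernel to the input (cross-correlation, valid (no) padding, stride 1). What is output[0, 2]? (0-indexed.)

10.25

The receptive field on the input at this output position is [-1.9 4.6 5.8 / 5.8 2.4 2.7]. Elementwise product with the kernel and sum: 4.6·1 + 5.8·1 + 2.4·0.5 + 2.7·-0.5.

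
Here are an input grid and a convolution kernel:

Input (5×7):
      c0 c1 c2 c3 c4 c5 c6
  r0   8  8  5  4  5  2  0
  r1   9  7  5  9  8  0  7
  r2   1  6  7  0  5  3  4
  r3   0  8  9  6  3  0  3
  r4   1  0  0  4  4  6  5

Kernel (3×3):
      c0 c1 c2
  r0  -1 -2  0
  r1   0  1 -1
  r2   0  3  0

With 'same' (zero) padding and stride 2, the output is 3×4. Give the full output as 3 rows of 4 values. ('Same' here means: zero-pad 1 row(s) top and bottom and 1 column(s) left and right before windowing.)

27 16 27 21
-23 17 -14 -1
1 -30 -14 -1

Output[0,0]: The receptive field on the zero-padded input at this output position is [0 0 0 / 0 8 8 / 0 9 7]. Elementwise product with the kernel and sum: 0·-1 + 0·-2 + 8·1 + 8·-1 + 9·3.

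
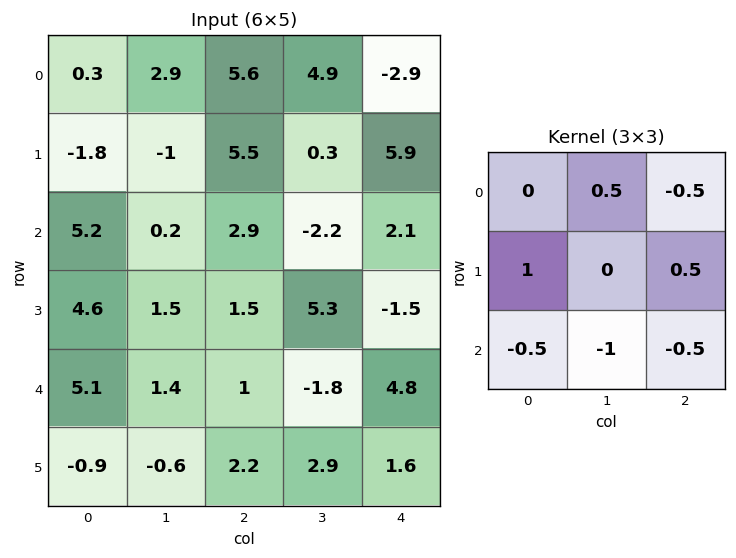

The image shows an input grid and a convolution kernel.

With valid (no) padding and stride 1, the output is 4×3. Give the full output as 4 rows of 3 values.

-4.65 -2.4 12.05
-1.15 -3.2 -4.15
-0.45 5.9 -2.5
5.55 -4.75 2

Output[0,0]: The receptive field on the input at this output position is [0.3 2.9 5.6 / -1.8 -1 5.5 / 5.2 0.2 2.9]. Elementwise product with the kernel and sum: 2.9·0.5 + 5.6·-0.5 + -1.8·1 + 5.5·0.5 + 5.2·-0.5 + 0.2·-1 + 2.9·-0.5.
Output[0,1]: The receptive field on the input at this output position is [2.9 5.6 4.9 / -1 5.5 0.3 / 0.2 2.9 -2.2]. Elementwise product with the kernel and sum: 5.6·0.5 + 4.9·-0.5 + -1·1 + 0.3·0.5 + 0.2·-0.5 + 2.9·-1 + -2.2·-0.5.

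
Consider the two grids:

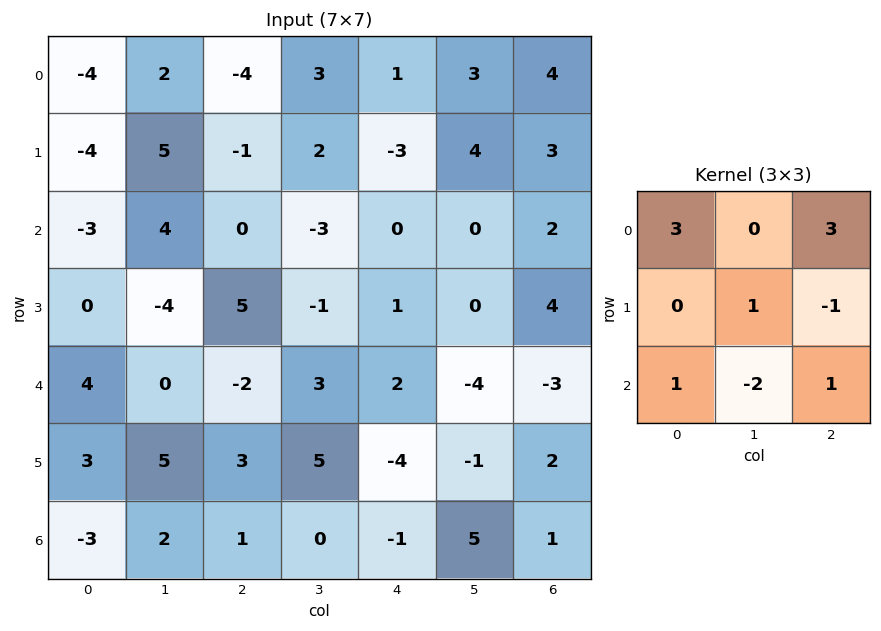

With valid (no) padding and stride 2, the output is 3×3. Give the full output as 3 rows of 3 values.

-29 2 18
-16 -8 9
2 9 -16

Output[0,0]: The receptive field on the input at this output position is [-4 2 -4 / -4 5 -1 / -3 4 0]. Elementwise product with the kernel and sum: -4·3 + -4·3 + 5·1 + -1·-1 + -3·1 + 4·-2 + 0·1.
Output[0,1]: The receptive field on the input at this output position is [-4 3 1 / -1 2 -3 / 0 -3 0]. Elementwise product with the kernel and sum: -4·3 + 1·3 + 2·1 + -3·-1 + 0·1 + -3·-2 + 0·1.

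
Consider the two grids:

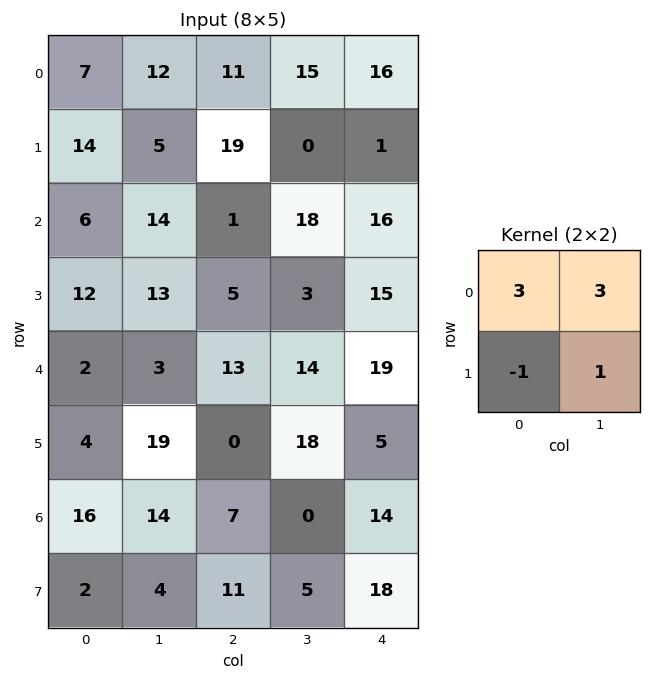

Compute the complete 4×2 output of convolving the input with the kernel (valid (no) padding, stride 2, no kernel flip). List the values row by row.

Output[0,0]: The receptive field on the input at this output position is [7 12 / 14 5]. Elementwise product with the kernel and sum: 7·3 + 12·3 + 14·-1 + 5·1.

48 59
61 55
30 99
92 15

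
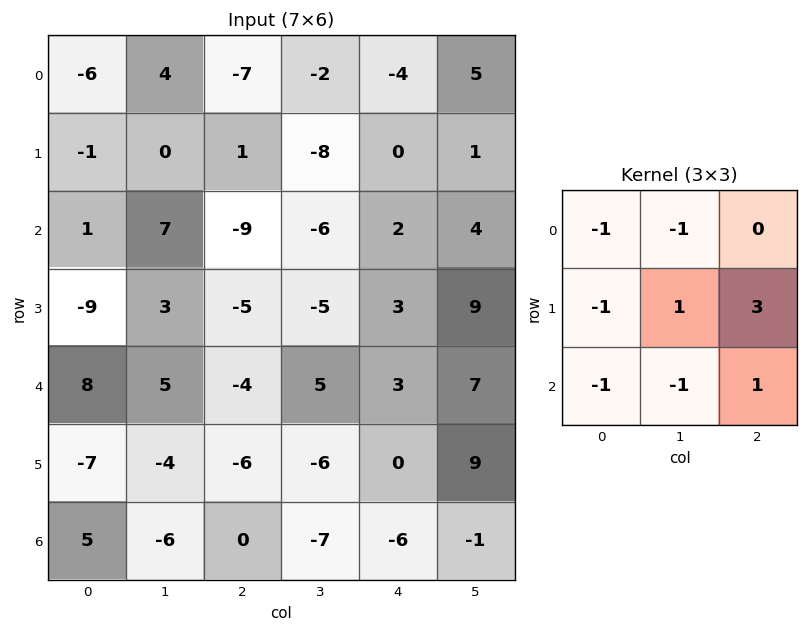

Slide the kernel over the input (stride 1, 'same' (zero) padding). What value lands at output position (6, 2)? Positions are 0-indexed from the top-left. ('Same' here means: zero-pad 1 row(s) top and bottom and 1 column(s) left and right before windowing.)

-5

The receptive field on the zero-padded input at this output position is [-4 -6 -6 / -6 0 -7 / 0 0 0]. Elementwise product with the kernel and sum: -4·-1 + -6·-1 + -6·-1 + 0·1 + -7·3 + 0·-1 + 0·-1 + 0·1.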